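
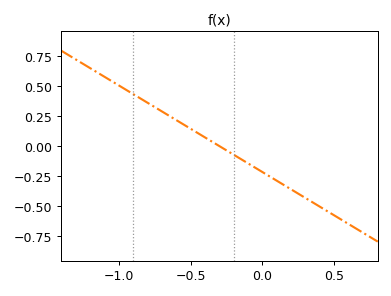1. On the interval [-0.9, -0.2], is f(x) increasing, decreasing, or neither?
decreasing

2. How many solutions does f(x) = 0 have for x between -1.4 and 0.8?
1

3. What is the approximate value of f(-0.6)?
0.216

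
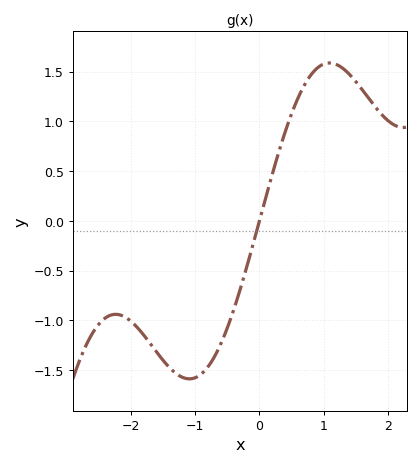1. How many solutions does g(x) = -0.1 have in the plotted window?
1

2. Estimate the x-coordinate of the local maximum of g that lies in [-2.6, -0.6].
-2.2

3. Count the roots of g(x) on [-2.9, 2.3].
1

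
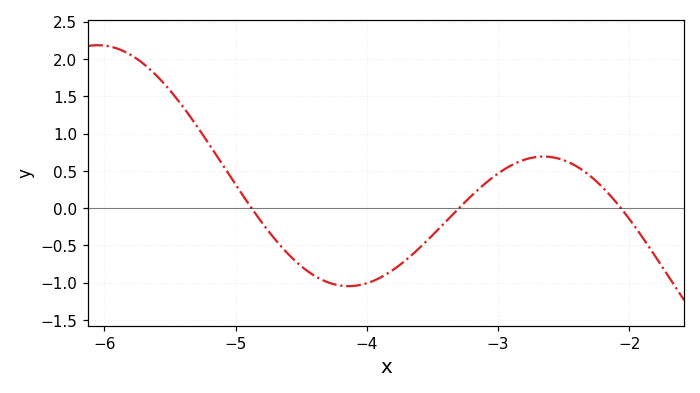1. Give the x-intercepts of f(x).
-4.88, -3.3, -2.06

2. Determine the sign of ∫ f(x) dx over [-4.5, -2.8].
negative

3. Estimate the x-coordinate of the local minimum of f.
-4.14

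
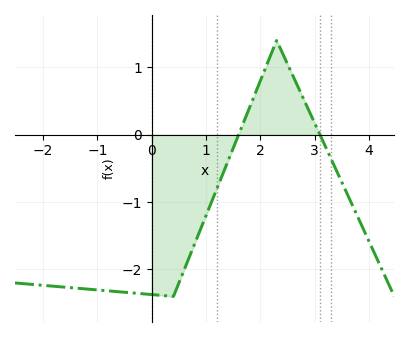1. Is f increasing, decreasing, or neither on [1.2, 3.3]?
neither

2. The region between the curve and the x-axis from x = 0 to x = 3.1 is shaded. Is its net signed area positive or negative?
negative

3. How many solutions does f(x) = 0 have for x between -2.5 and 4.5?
2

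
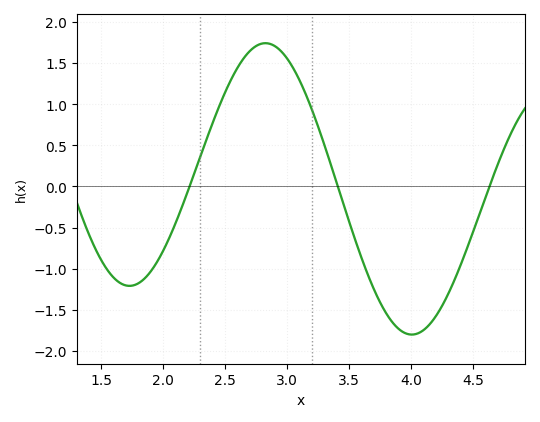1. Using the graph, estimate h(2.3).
0.365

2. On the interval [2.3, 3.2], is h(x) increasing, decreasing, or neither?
neither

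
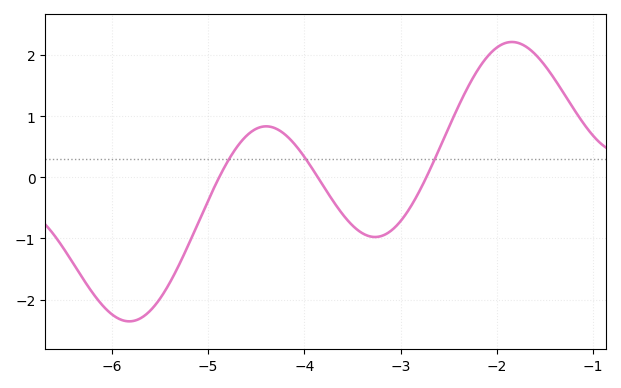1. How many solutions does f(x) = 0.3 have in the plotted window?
3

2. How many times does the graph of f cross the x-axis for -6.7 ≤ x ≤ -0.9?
3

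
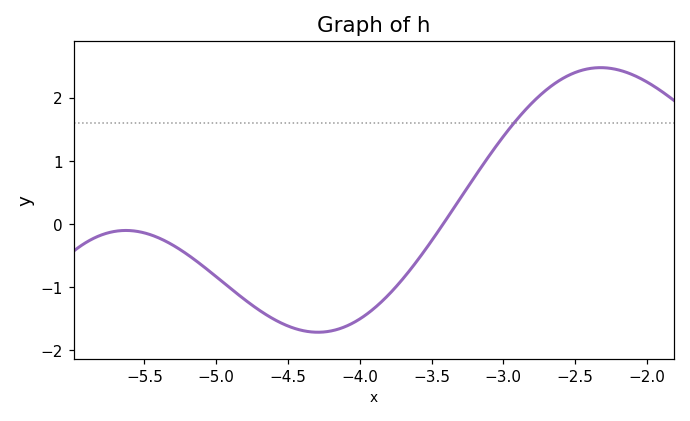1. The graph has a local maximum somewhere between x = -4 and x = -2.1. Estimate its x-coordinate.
-2.32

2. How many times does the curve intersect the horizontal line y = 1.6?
1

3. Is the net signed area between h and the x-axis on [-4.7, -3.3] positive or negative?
negative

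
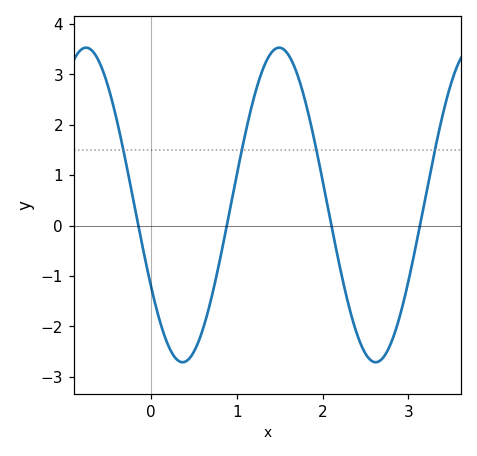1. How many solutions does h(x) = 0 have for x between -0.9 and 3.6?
4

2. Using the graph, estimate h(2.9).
-1.8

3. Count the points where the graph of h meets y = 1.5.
4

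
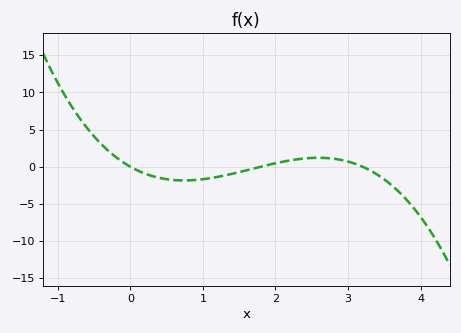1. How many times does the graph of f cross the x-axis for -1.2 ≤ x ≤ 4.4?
3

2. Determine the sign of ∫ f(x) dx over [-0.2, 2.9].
negative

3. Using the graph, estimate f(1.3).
-1.19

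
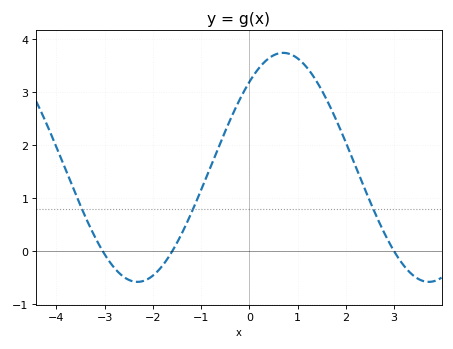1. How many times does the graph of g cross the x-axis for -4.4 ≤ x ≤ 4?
3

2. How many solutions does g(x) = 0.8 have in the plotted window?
3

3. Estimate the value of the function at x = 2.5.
0.9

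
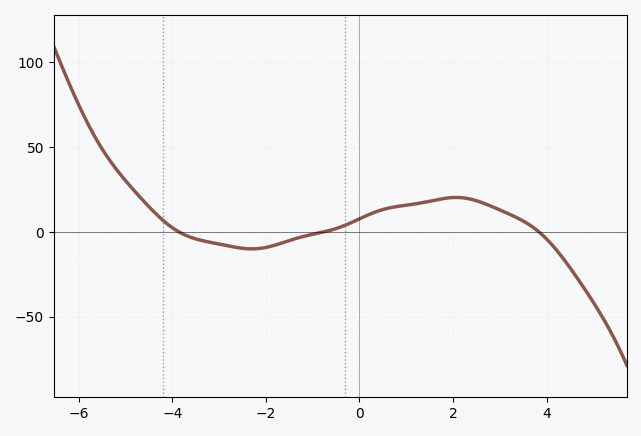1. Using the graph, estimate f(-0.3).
4.03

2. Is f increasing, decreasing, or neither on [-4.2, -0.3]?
neither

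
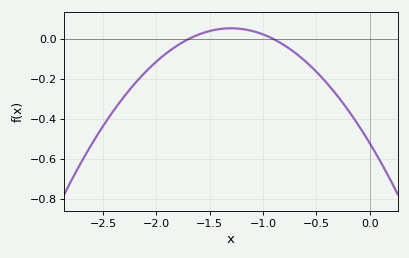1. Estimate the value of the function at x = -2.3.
-0.286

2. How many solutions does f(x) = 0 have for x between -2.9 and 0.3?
2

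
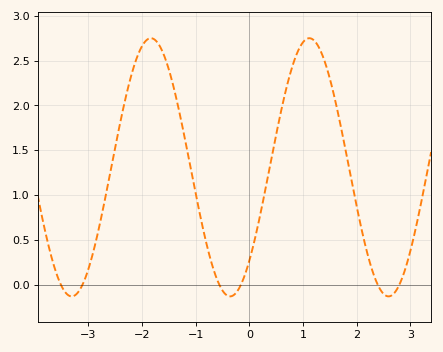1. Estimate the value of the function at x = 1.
2.7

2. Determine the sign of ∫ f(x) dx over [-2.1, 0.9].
positive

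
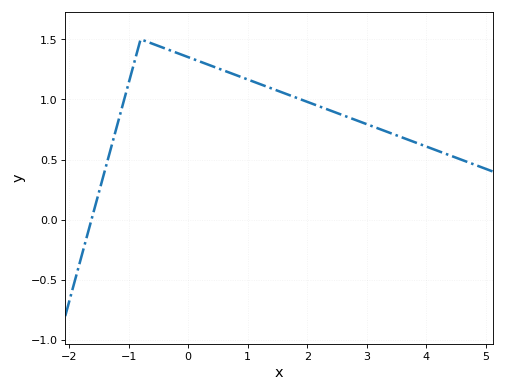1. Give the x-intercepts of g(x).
-1.63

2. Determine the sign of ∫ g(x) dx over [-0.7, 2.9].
positive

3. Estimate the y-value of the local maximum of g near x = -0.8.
1.5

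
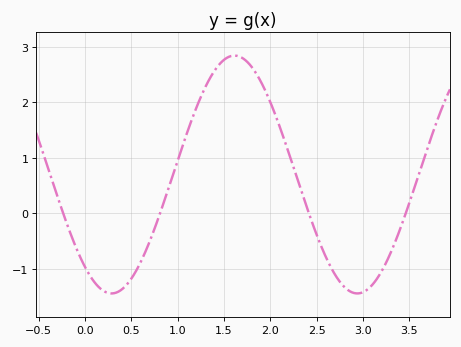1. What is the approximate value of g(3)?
-1.4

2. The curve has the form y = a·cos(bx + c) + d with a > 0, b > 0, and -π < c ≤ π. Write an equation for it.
y = 2.14cos(2.4x + 2.5) + 0.7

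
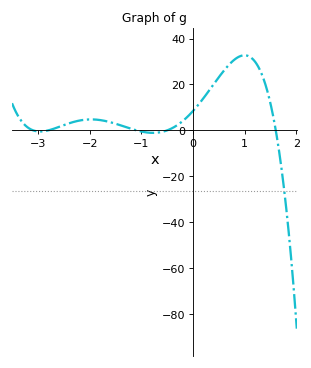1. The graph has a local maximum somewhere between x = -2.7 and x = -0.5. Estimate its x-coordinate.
-1.97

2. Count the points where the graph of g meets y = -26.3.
1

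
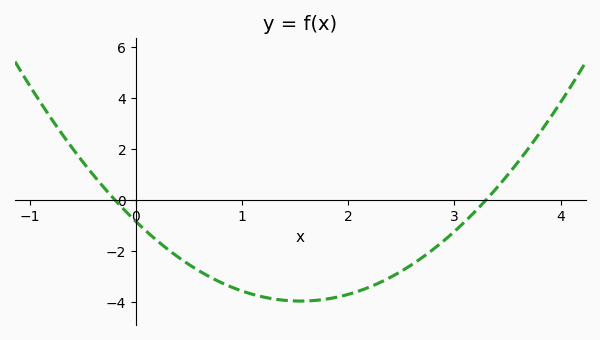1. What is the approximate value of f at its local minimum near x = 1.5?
-4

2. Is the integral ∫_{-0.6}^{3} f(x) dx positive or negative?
negative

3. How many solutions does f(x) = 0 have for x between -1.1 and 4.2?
2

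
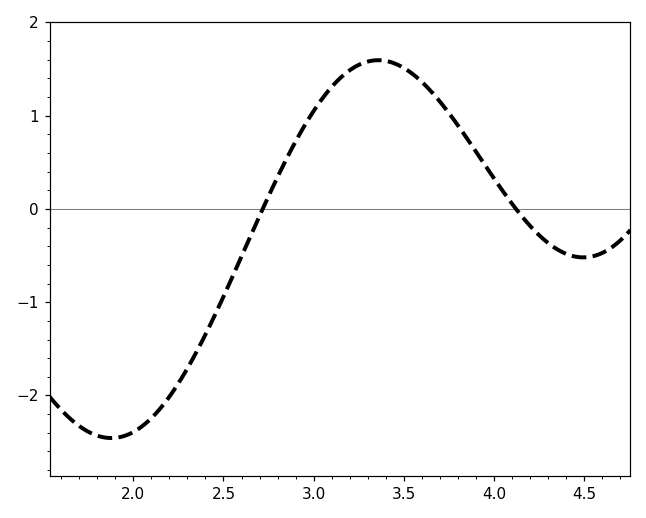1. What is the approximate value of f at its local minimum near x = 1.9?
-2.46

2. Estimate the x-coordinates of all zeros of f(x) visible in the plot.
2.72, 4.12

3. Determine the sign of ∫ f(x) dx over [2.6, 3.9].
positive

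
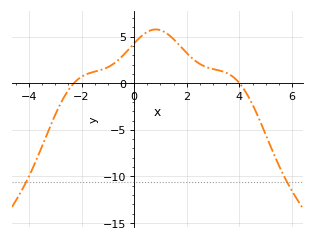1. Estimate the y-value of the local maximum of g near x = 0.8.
5.78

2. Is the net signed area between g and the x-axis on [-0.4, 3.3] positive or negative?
positive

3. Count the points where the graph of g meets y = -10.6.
2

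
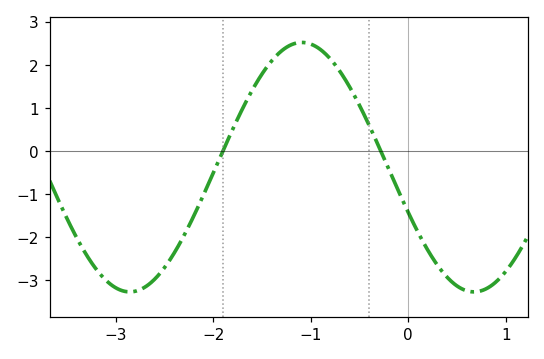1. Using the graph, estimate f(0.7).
-3.3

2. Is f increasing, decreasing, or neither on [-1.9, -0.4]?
neither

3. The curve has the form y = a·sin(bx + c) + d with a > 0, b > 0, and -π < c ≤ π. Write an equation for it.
y = 2.9sin(1.8x - 2.8) - 0.37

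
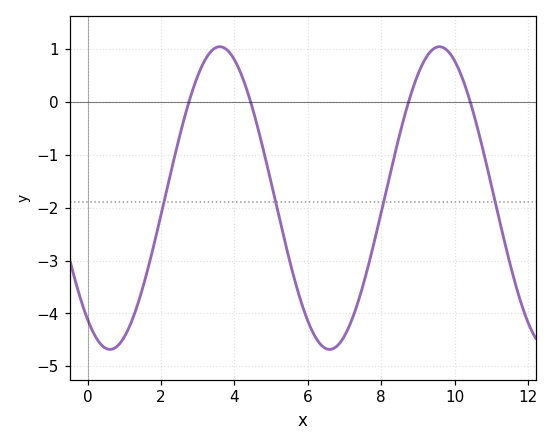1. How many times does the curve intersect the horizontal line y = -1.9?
4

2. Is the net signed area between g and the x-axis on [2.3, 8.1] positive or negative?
negative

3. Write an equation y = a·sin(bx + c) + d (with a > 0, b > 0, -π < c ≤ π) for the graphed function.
y = 2.86sin(1.1x - 2.2) - 1.82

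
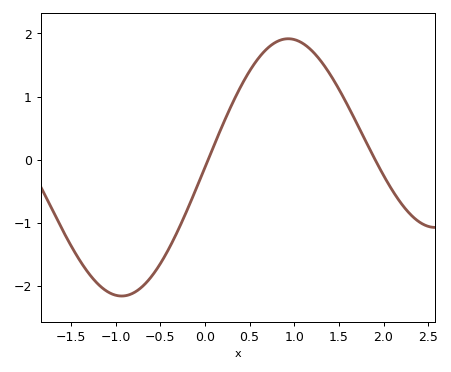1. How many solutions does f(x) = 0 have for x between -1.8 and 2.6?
2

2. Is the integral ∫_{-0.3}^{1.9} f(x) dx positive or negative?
positive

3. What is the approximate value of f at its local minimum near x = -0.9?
-2.2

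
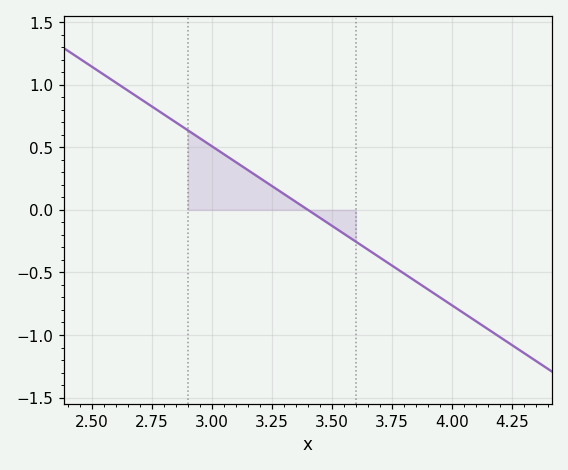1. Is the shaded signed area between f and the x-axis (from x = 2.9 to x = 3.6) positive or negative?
positive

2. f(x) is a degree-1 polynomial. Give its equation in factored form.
y = -1.27(x - 3.4)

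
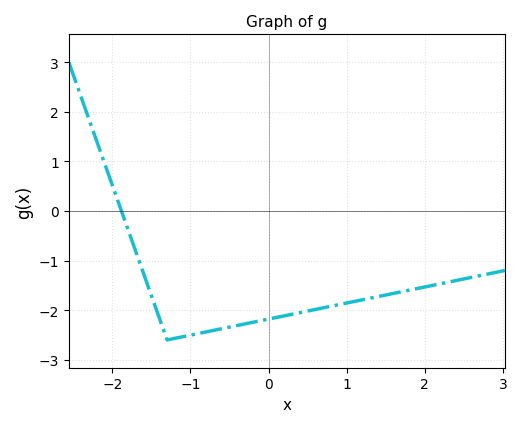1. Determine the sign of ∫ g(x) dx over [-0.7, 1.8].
negative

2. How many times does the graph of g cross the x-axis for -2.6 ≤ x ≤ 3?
1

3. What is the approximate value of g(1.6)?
-1.7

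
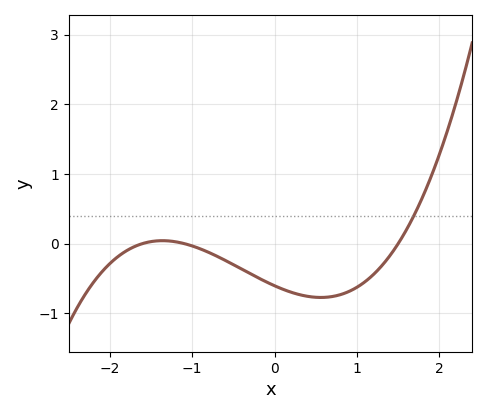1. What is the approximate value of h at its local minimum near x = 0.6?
-0.775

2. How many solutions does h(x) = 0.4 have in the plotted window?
1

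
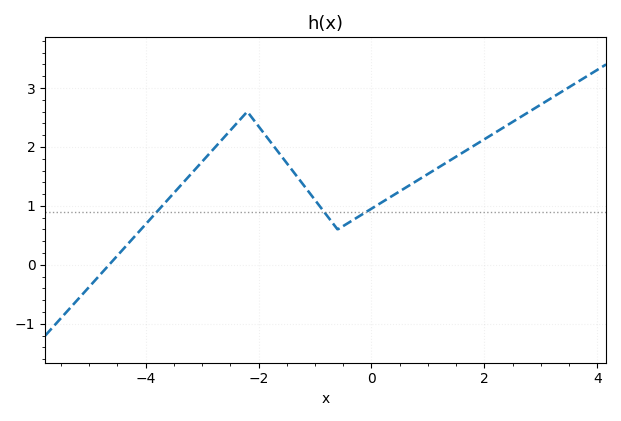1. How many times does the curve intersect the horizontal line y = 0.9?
3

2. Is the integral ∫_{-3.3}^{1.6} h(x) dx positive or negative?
positive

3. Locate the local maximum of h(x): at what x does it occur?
-2.2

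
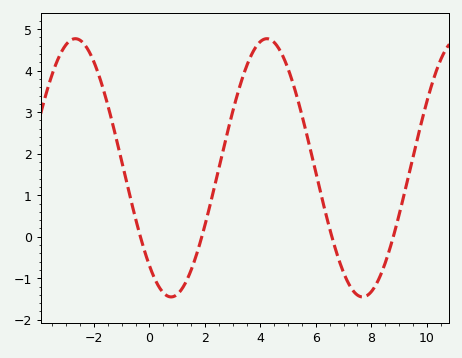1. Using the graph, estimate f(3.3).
3.7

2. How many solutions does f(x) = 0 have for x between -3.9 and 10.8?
4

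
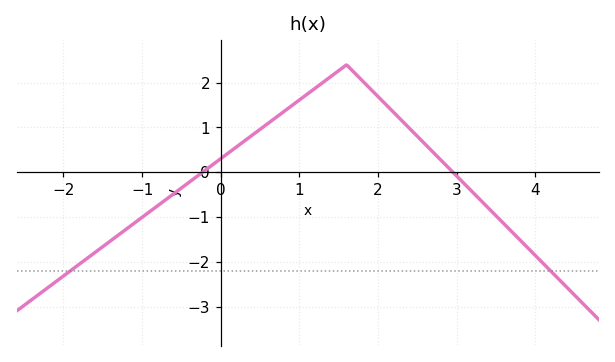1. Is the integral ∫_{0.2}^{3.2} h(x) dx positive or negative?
positive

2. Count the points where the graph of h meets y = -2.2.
2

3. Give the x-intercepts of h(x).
-0.231, 2.95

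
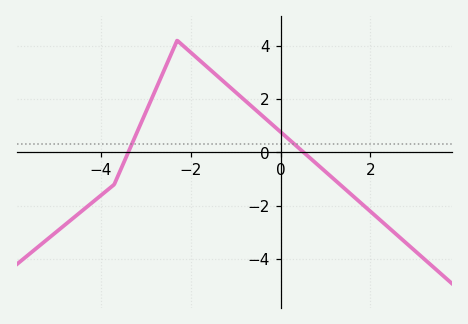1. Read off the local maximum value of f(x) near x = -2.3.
4.2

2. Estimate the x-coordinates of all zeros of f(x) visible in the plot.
-3.4, 0.6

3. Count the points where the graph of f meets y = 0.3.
2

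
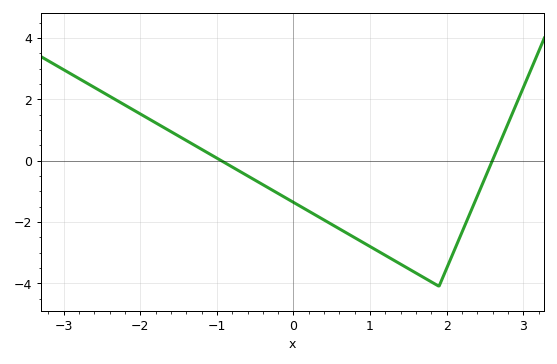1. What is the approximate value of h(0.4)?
-1.94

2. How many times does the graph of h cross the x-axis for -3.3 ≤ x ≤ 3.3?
2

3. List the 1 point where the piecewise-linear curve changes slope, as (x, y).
(1.9, -4.1)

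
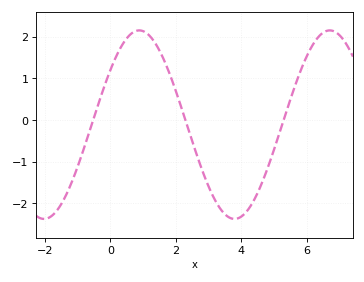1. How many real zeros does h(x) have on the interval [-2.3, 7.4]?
3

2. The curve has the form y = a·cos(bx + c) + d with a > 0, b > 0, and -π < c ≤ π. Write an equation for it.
y = 2.26cos(1.1x - 0.95) - 0.11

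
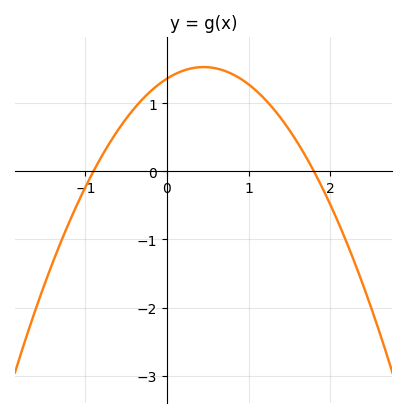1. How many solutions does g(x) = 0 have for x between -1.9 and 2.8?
2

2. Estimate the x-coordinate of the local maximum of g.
0.45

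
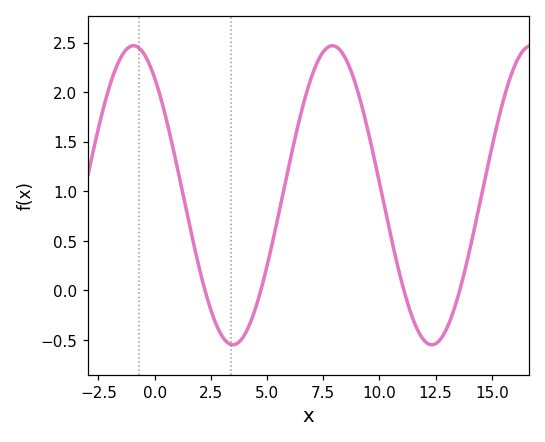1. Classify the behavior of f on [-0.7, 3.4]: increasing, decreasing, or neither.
decreasing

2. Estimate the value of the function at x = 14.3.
0.701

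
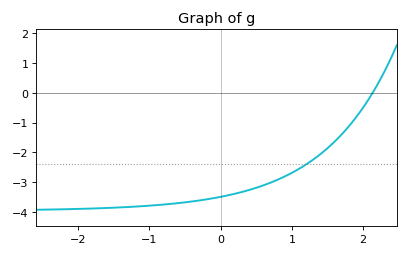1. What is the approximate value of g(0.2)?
-3.4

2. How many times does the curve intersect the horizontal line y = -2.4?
1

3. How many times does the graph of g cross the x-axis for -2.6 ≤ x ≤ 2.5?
1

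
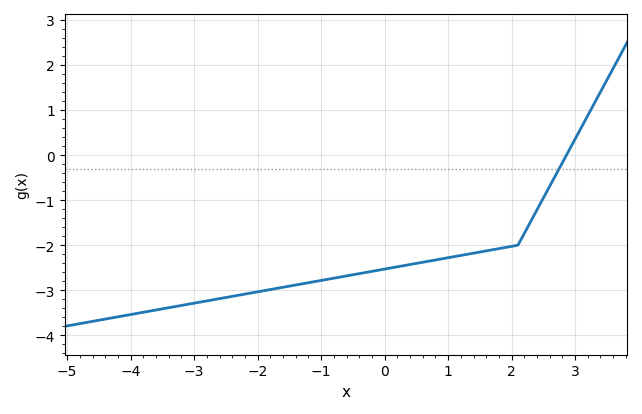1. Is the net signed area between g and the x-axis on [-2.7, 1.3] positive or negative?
negative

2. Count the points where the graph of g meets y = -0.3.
1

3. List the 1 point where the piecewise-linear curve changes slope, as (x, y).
(2.1, -2)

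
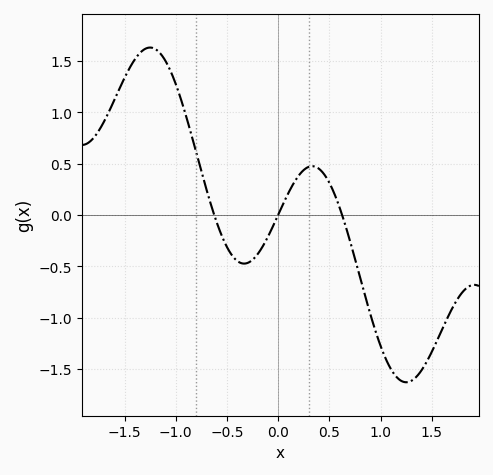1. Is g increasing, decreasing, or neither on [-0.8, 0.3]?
neither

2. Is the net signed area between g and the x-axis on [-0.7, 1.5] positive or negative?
negative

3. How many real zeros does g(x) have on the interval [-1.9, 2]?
3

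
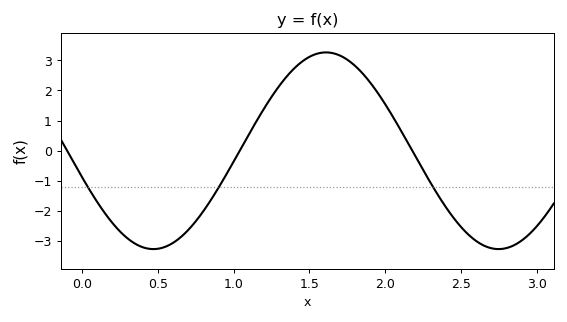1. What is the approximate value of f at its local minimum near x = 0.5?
-3.3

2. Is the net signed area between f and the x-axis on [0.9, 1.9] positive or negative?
positive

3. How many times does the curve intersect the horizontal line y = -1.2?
3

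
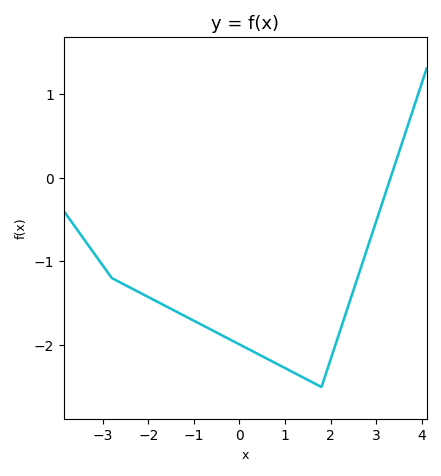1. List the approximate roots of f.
3.32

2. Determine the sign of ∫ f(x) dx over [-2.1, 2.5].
negative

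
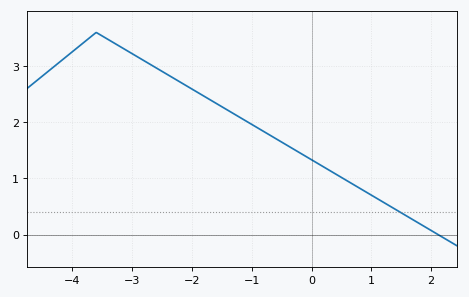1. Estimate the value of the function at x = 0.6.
1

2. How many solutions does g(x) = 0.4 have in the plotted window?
1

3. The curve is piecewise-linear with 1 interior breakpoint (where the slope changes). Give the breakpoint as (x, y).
(-3.6, 3.6)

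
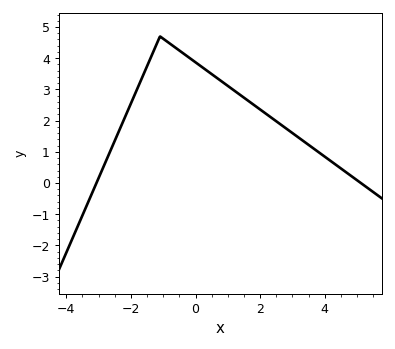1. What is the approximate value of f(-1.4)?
4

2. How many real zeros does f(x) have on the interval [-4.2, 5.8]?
2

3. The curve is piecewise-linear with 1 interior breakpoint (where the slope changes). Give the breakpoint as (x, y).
(-1.1, 4.7)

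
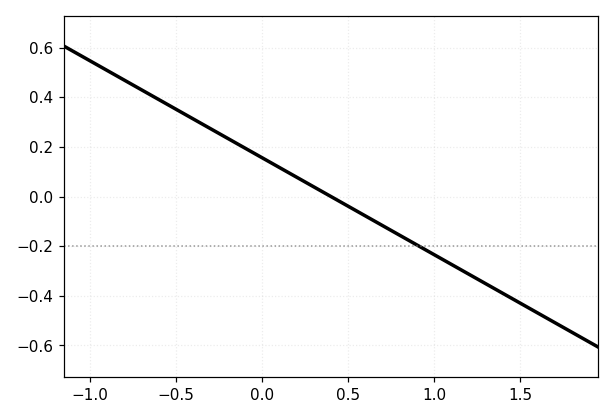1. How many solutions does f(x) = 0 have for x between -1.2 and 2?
1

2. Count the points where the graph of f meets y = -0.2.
1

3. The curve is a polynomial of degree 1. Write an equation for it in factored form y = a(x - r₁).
y = -0.39(x - 0.4)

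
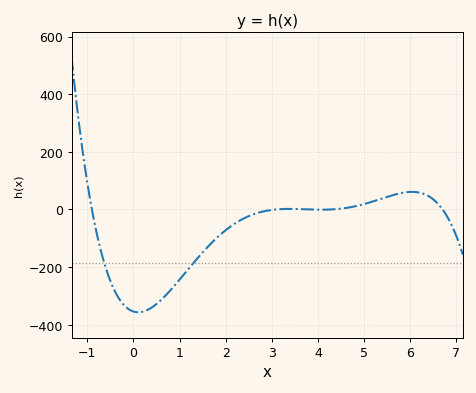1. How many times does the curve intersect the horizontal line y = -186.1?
2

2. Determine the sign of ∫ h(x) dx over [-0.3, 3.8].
negative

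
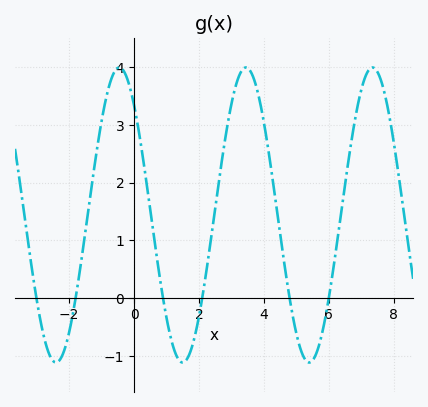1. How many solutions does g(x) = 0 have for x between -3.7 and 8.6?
6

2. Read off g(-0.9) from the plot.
3.36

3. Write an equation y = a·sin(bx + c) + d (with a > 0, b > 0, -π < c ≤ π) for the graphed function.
y = 2.55sin(1.61x + 2.3) + 1.44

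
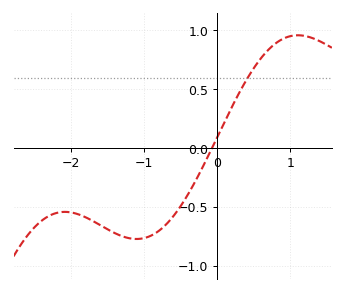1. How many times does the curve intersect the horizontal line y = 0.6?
1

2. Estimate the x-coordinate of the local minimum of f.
-1.1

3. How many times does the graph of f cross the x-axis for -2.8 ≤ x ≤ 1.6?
1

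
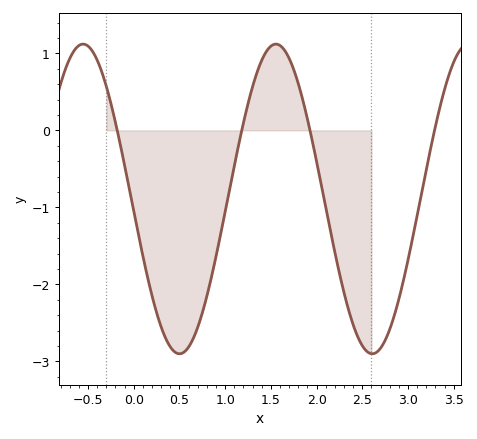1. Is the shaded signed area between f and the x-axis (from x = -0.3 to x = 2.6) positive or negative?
negative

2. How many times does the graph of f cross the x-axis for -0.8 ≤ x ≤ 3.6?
4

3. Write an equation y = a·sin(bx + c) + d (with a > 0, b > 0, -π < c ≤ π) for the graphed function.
y = 2.01sin(2.98x - 3.06) - 0.89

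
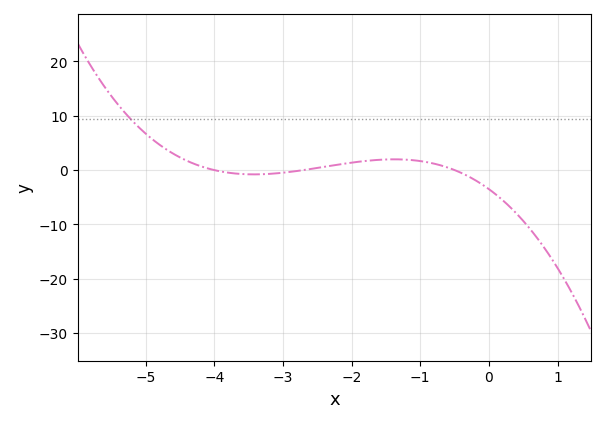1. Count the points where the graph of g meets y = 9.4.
1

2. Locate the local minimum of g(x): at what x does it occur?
-3.4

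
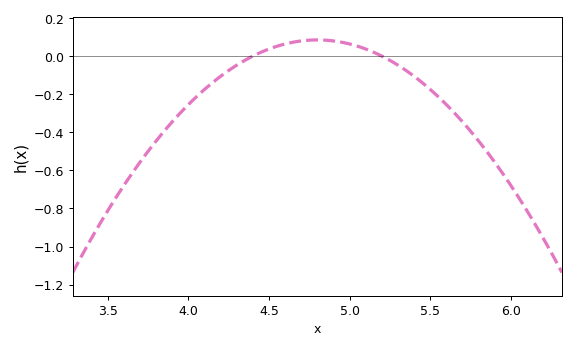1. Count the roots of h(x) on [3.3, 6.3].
2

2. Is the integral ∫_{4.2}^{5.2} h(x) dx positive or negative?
positive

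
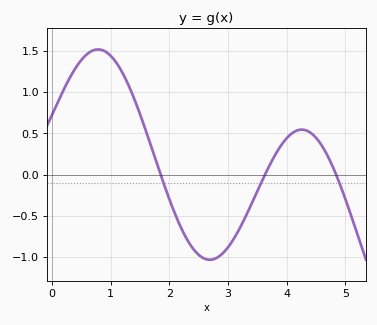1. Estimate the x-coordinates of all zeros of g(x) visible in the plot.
1.85, 3.63, 4.84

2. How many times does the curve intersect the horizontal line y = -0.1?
3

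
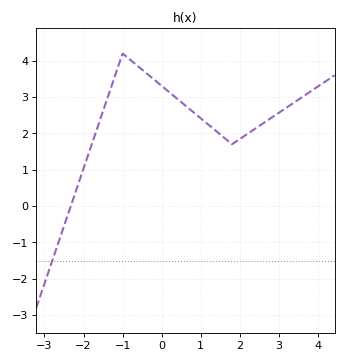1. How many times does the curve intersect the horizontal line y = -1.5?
1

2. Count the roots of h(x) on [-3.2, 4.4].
1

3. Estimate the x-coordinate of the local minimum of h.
1.8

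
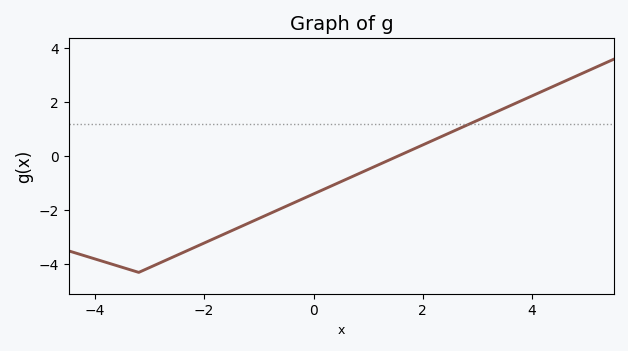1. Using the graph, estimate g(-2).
-3.2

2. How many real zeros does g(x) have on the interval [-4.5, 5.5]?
1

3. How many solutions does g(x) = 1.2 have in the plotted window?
1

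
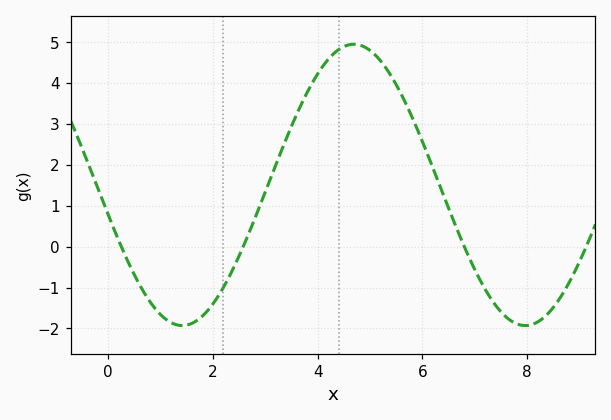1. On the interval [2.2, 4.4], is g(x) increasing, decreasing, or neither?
increasing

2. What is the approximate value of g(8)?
-1.9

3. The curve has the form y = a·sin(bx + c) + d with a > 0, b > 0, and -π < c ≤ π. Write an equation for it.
y = 3.44sin(0.96x - 2.9) + 1.51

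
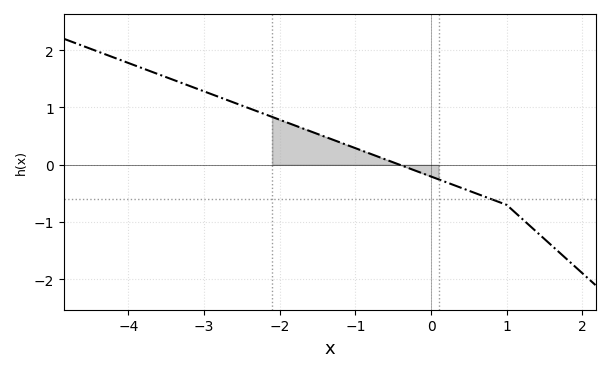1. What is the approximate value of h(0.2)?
-0.3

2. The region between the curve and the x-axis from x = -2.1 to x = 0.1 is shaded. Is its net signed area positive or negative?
positive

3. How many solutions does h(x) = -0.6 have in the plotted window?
1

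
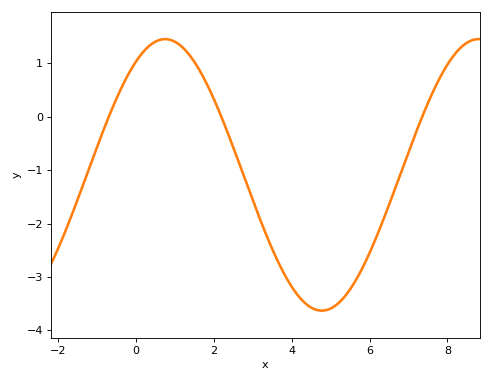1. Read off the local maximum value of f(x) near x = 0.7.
1.45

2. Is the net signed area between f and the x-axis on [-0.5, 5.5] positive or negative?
negative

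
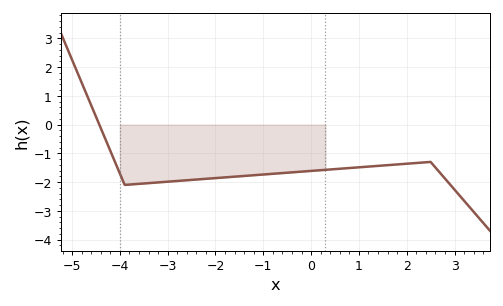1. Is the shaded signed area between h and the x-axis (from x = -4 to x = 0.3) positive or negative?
negative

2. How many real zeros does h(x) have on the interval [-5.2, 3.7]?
1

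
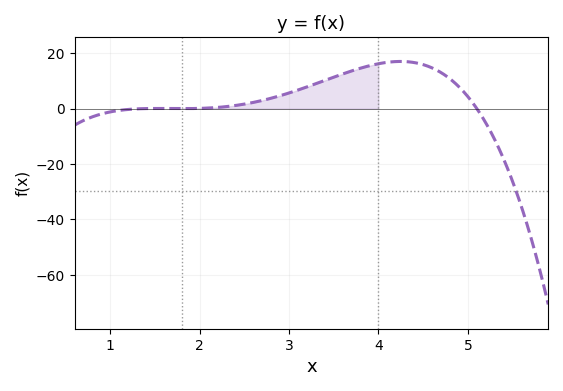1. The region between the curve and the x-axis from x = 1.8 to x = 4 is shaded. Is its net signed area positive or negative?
positive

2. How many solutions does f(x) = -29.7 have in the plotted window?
1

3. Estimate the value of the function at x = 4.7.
13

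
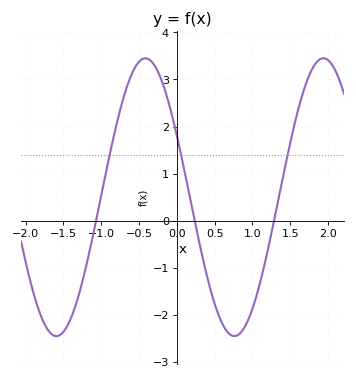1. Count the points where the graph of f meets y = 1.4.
3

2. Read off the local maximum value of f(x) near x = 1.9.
3.45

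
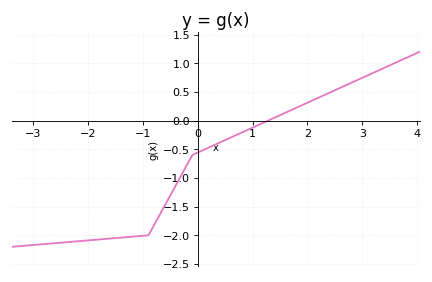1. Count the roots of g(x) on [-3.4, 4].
1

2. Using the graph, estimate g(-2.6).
-2.15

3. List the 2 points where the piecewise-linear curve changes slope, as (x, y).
(-0.9, -2); (-0.1, -0.6)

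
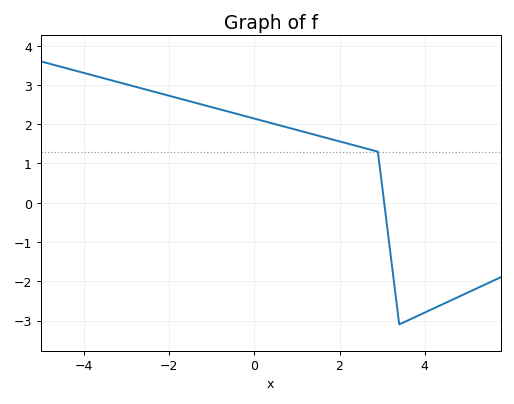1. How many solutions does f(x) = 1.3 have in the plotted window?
1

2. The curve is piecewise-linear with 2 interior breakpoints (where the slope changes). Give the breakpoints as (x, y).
(2.9, 1.3); (3.4, -3.1)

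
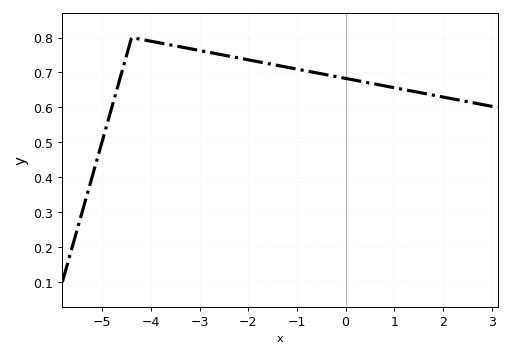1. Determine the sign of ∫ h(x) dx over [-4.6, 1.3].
positive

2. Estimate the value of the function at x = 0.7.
0.66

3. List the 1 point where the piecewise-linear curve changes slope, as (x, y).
(-4.4, 0.8)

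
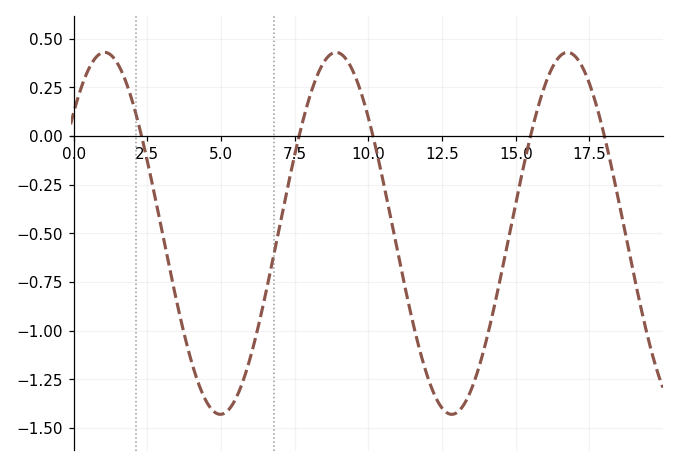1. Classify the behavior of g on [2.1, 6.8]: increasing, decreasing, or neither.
neither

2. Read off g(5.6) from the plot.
-1.3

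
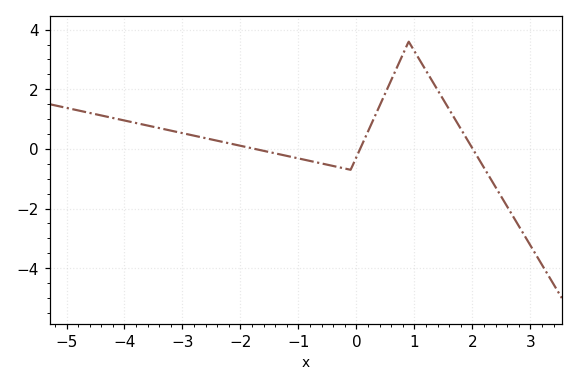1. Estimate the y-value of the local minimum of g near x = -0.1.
-0.699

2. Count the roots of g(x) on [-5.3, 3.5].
3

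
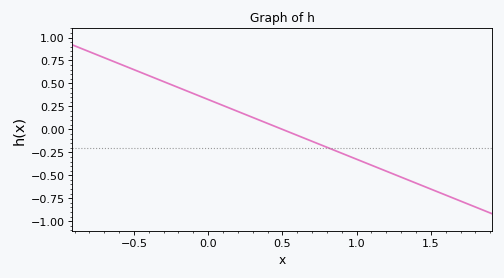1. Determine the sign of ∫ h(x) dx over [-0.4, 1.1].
positive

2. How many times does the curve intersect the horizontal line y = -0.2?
1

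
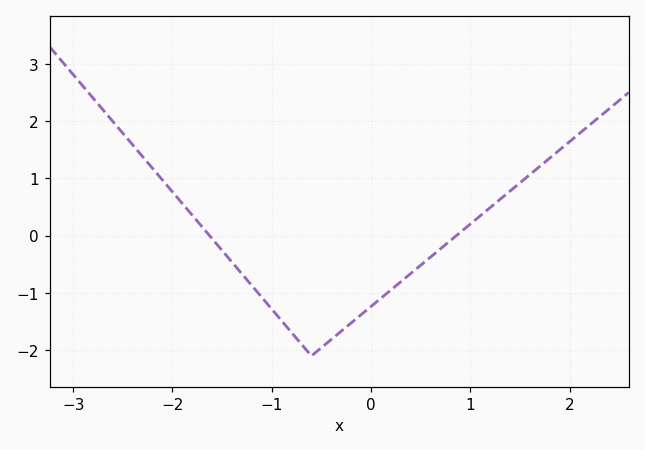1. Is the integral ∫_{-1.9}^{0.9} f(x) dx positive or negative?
negative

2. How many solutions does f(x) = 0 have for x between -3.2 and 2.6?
2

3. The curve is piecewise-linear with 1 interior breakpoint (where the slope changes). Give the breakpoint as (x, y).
(-0.6, -2.1)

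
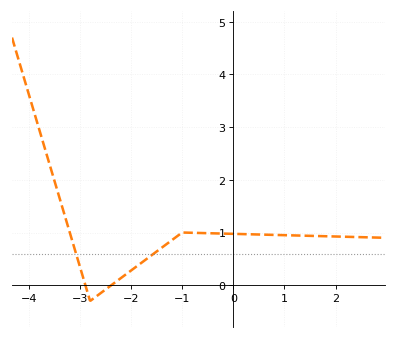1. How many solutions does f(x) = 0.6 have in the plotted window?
2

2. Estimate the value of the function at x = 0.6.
0.96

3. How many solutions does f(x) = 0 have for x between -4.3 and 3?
2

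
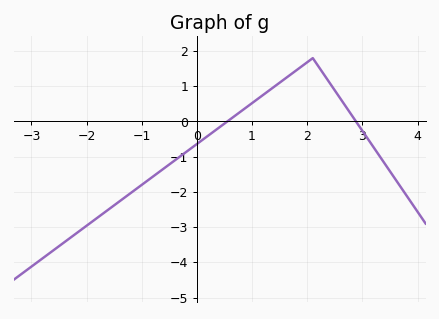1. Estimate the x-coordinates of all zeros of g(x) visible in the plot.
0.6, 2.9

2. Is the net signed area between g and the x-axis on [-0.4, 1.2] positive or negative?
negative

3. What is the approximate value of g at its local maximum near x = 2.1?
1.8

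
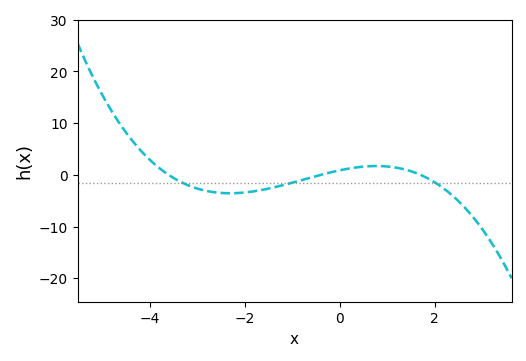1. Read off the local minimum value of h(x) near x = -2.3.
-4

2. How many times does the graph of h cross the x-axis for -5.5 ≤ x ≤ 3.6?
3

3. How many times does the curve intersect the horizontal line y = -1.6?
3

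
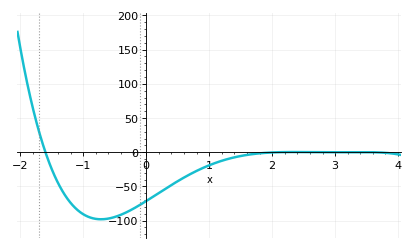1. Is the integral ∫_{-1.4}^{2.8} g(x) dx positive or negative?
negative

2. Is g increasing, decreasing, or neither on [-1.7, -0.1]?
neither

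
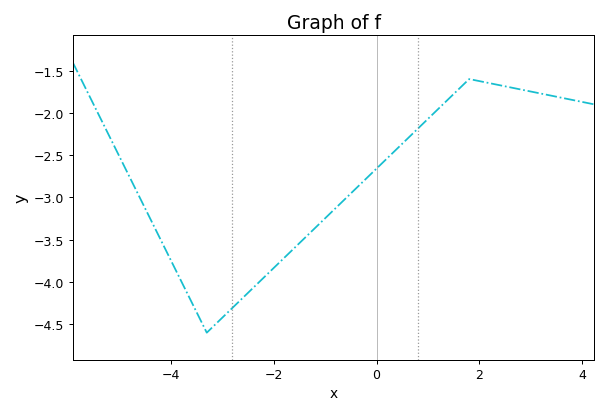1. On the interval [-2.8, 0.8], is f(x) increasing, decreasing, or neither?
increasing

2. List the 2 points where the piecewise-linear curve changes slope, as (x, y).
(-3.3, -4.6); (1.8, -1.6)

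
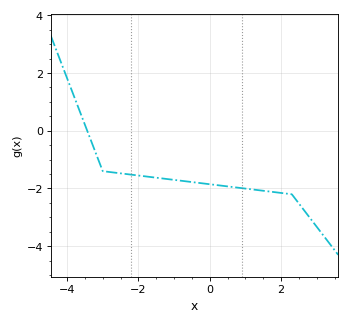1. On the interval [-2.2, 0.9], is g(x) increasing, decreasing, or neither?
decreasing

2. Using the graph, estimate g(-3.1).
-1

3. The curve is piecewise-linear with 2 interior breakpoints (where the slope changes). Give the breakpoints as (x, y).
(-3, -1.4); (2.3, -2.2)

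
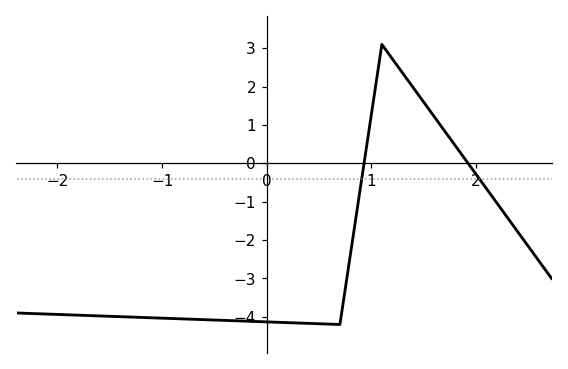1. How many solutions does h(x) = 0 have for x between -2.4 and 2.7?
2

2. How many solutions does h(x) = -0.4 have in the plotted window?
2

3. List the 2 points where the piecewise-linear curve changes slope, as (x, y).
(0.7, -4.2); (1.1, 3.1)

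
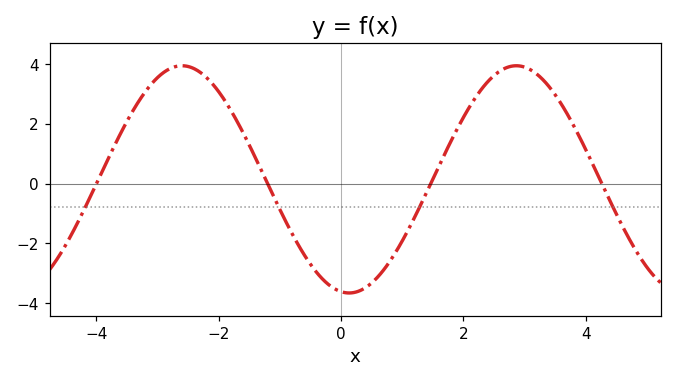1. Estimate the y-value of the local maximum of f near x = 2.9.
3.94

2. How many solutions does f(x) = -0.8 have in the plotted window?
4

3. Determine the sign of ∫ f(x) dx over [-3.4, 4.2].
positive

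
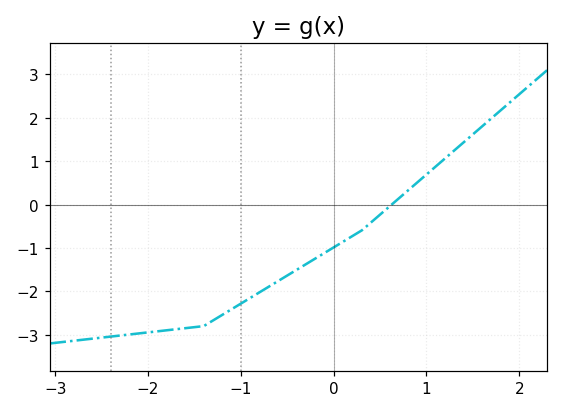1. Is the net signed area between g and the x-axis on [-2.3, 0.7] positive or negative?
negative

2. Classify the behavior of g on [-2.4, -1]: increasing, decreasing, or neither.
increasing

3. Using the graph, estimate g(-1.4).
-2.8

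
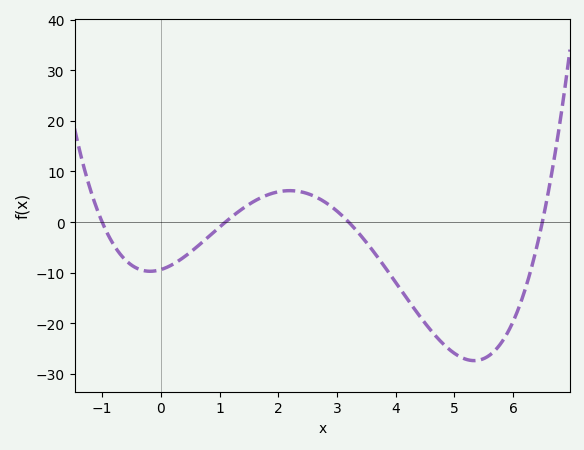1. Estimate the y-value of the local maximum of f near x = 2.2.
6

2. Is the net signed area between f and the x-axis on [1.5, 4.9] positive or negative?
negative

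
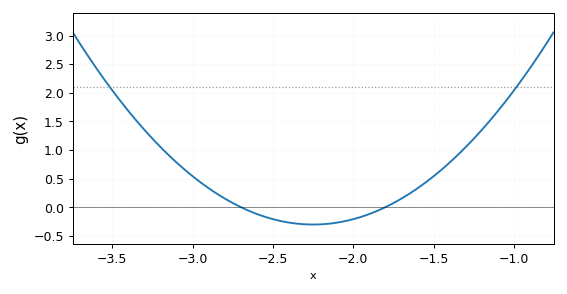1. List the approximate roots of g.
-2.7, -1.8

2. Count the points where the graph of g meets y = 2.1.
2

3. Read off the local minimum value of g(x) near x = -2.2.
-0.304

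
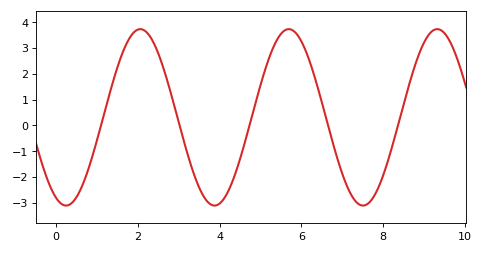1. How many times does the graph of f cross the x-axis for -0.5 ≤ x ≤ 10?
5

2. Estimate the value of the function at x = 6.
3.3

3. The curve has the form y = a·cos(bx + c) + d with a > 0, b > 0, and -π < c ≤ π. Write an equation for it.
y = 3.42cos(1.7x + 2.7) + 0.31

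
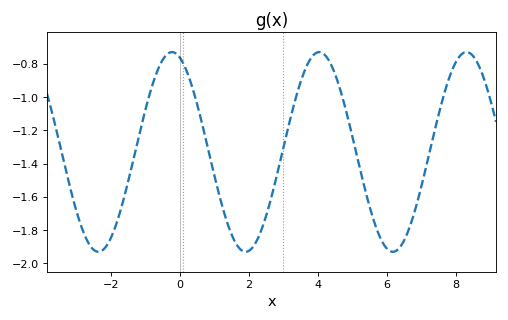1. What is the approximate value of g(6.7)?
-1.76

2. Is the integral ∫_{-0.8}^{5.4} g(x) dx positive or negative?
negative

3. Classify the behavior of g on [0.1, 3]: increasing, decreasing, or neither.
neither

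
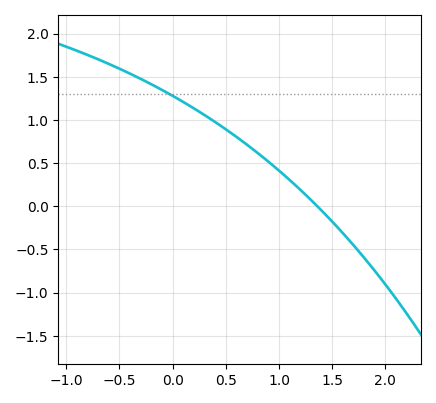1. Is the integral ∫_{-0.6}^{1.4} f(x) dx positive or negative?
positive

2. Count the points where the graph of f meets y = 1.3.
1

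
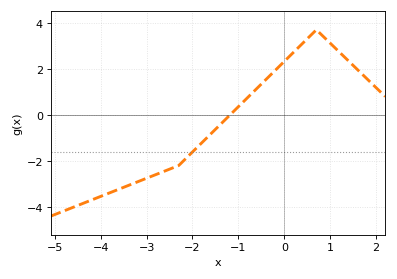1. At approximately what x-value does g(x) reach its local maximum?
0.698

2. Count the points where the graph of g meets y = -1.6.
1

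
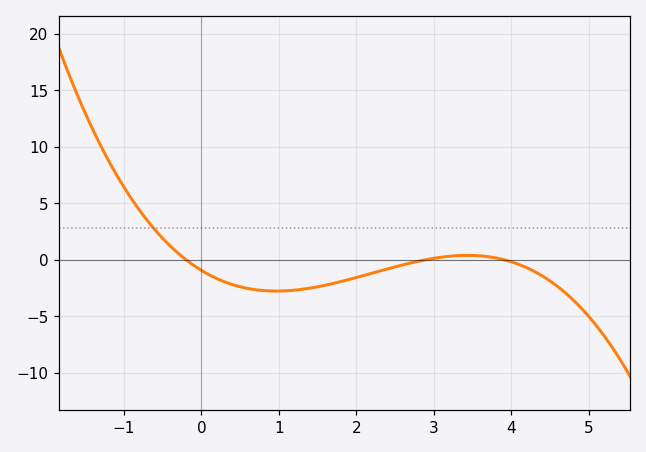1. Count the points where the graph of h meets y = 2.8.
1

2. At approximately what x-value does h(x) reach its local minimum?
1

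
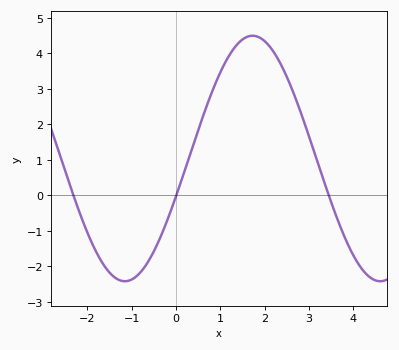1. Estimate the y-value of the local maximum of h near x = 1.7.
4.5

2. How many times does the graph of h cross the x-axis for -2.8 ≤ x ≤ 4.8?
3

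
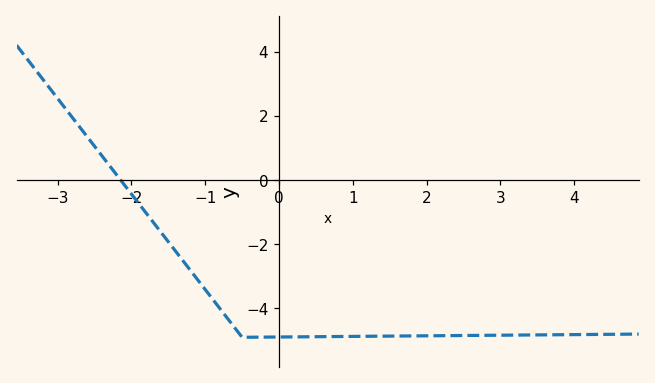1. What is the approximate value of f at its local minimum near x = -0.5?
-4.8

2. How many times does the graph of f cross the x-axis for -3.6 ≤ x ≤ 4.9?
1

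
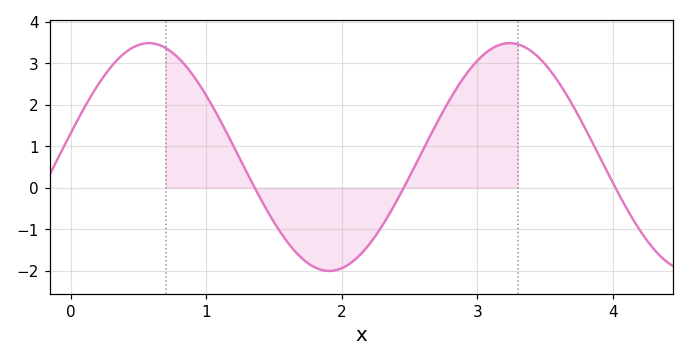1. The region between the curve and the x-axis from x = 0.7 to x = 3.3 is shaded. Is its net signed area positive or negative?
positive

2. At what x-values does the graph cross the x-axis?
1.4, 2.5, 4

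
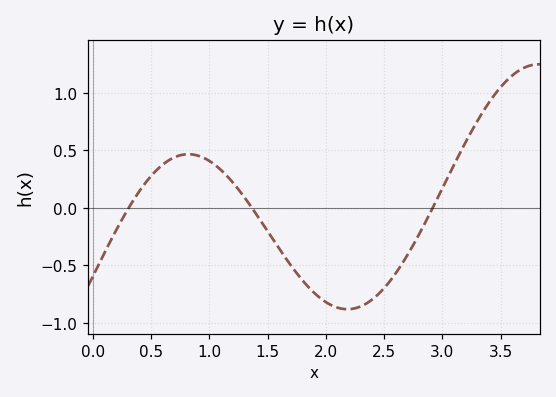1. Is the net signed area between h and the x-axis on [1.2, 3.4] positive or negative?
negative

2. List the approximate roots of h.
0.3, 1.4, 2.9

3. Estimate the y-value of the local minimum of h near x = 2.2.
-0.9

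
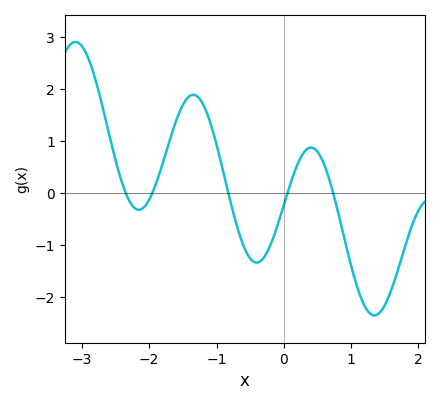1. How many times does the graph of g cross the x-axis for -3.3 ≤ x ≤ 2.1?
5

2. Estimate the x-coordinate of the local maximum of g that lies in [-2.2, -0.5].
-1.3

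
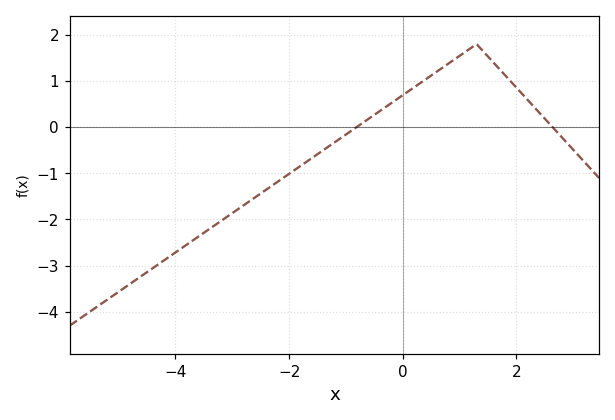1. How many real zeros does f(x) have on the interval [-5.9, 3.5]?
2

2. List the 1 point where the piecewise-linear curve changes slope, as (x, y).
(1.3, 1.8)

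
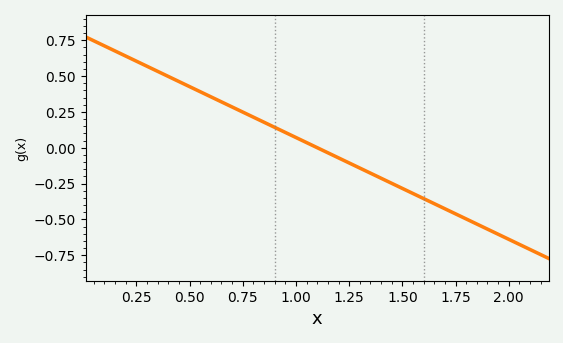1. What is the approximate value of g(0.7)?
0.284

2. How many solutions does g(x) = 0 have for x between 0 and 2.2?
1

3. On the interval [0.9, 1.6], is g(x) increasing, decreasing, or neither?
decreasing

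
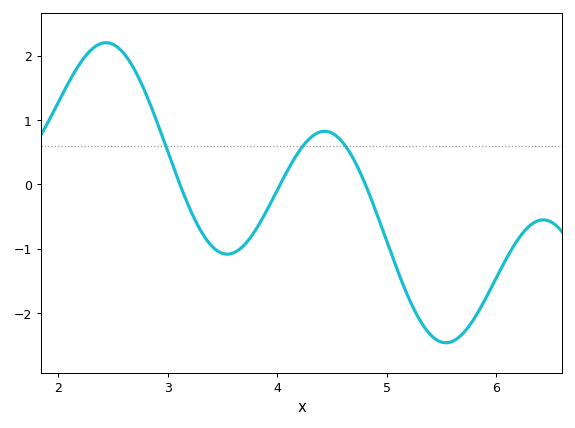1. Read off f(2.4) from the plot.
2.19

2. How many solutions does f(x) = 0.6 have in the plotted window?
3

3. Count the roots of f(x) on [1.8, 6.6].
3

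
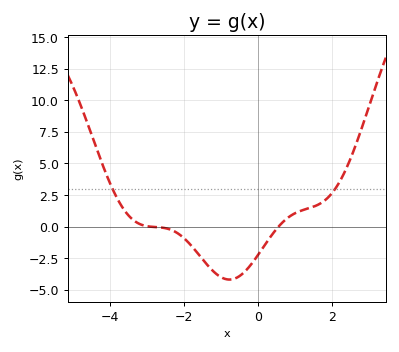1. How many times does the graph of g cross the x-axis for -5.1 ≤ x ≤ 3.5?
2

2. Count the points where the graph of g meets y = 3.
2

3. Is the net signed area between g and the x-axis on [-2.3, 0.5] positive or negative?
negative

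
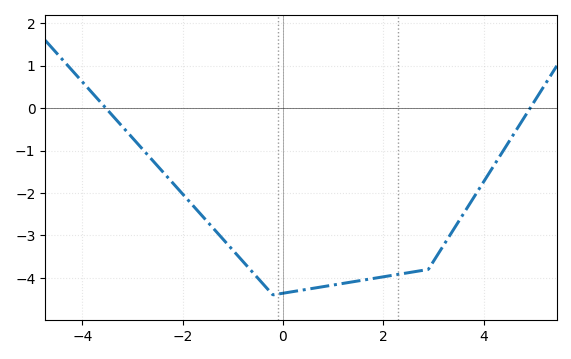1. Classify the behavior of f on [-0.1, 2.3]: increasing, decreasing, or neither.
increasing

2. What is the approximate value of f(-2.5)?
-1.4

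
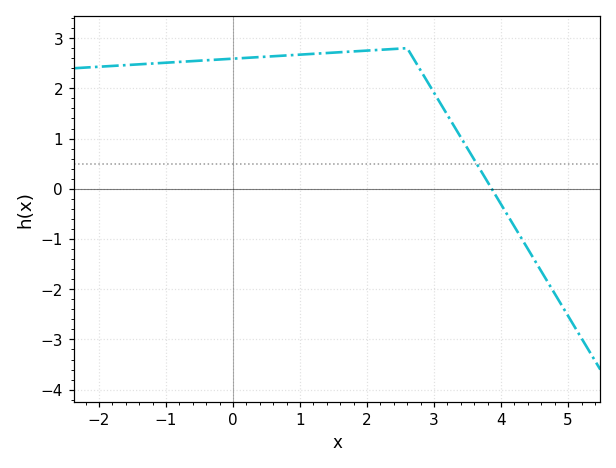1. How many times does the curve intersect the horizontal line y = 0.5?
1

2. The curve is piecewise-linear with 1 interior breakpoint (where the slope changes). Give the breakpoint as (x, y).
(2.6, 2.8)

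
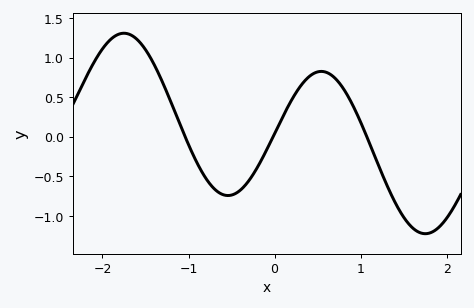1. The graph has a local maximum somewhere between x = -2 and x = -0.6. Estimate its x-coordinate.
-1.75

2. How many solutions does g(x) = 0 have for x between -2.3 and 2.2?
3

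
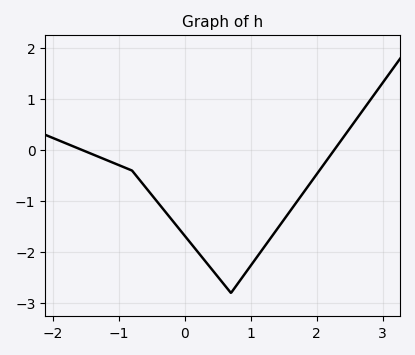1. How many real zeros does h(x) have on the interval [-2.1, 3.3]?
2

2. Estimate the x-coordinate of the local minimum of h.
0.7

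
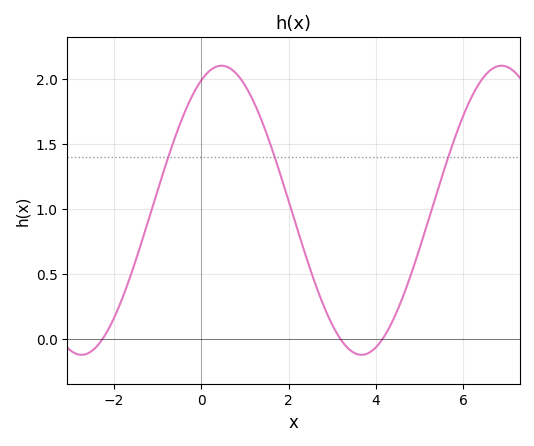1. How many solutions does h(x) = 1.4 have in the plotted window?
3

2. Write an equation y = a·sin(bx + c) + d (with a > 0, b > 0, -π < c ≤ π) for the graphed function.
y = 1.11sin(0.98x + 1.12) + 0.99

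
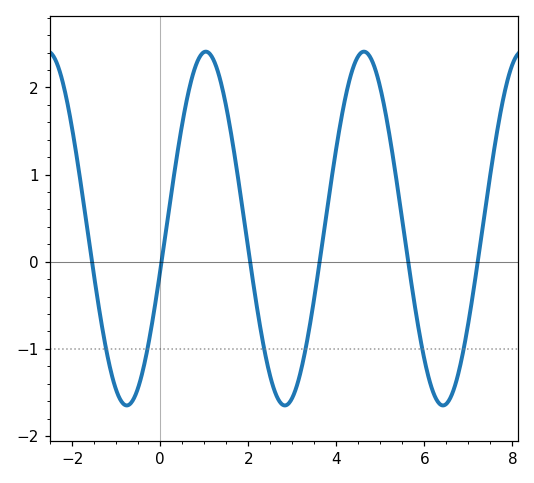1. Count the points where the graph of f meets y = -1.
6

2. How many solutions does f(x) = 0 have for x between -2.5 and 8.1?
6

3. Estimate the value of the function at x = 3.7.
0.3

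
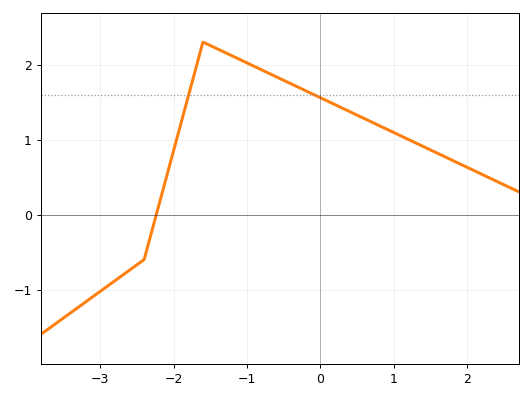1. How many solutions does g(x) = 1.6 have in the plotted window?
2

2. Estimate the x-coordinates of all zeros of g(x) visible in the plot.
-2.2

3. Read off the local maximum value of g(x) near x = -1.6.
2.3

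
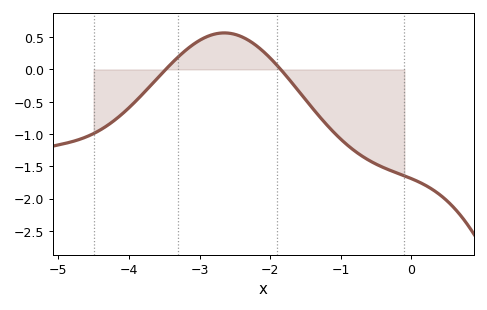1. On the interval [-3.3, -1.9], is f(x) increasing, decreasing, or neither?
neither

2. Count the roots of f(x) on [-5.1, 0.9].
2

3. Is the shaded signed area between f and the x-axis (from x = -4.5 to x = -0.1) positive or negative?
negative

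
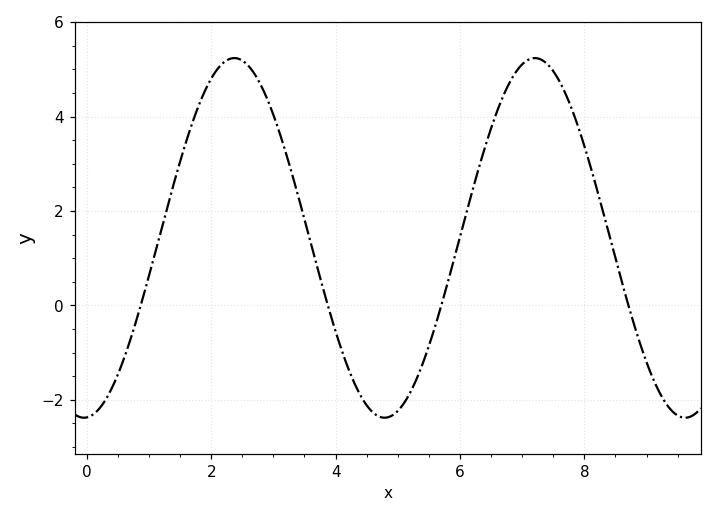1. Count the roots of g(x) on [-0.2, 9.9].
4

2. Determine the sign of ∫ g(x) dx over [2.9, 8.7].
positive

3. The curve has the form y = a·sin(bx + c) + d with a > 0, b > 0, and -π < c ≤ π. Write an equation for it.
y = 3.81sin(1.3x - 1.51) + 1.43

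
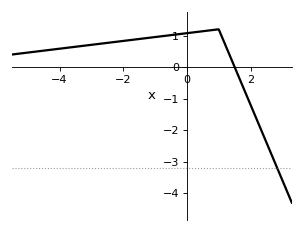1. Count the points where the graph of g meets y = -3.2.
1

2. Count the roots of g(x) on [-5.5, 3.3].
1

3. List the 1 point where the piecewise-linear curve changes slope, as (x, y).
(1, 1.2)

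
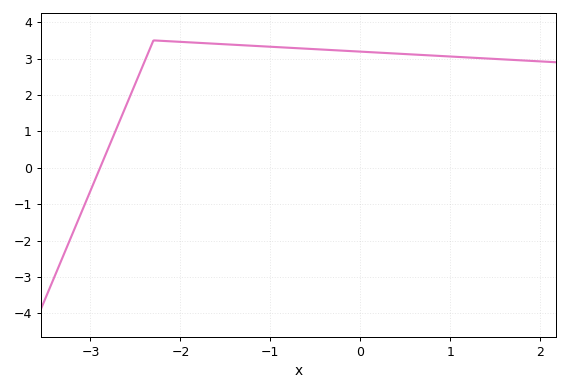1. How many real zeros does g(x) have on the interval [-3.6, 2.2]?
1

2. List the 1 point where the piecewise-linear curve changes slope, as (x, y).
(-2.3, 3.5)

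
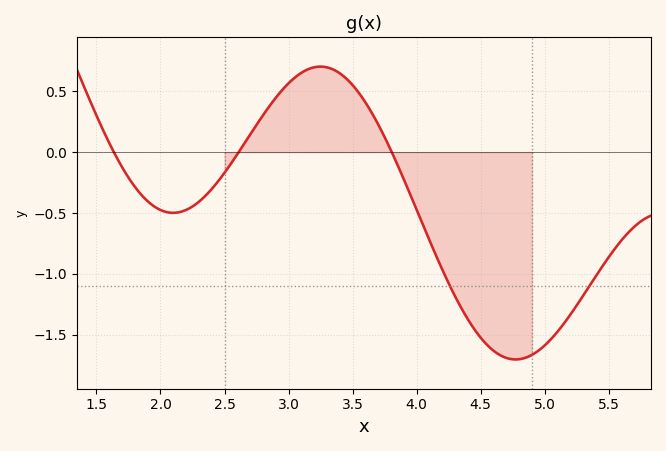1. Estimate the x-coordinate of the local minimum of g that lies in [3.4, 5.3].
4.77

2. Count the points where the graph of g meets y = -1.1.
2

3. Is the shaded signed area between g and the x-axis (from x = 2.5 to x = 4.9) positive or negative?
negative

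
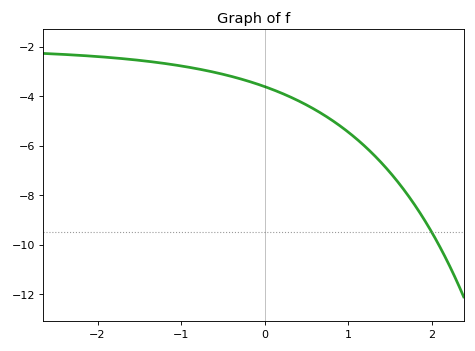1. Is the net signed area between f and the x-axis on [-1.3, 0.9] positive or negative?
negative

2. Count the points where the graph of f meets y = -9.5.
1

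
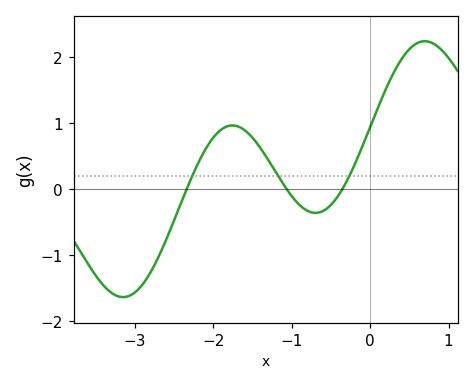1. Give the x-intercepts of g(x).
-2.34, -1.07, -0.352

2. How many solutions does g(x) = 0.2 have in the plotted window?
3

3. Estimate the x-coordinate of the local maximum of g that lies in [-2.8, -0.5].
-1.76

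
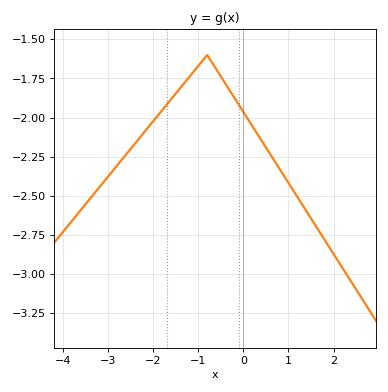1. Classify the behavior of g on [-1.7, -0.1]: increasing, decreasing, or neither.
neither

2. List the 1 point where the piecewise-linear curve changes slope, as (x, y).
(-0.8, -1.6)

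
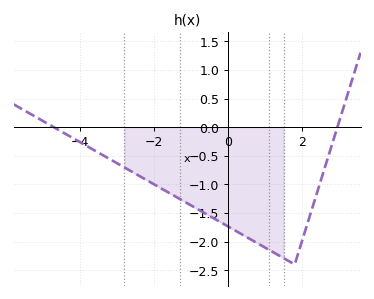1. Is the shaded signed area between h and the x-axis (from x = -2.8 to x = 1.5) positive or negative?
negative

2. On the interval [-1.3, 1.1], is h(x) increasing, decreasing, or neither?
decreasing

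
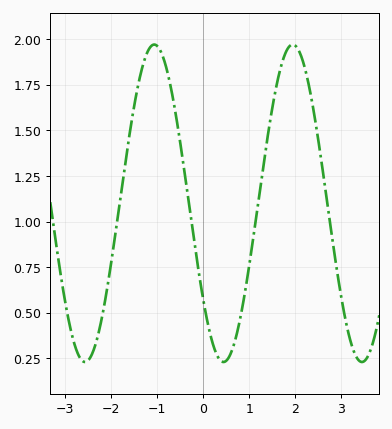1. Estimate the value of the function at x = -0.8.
1.84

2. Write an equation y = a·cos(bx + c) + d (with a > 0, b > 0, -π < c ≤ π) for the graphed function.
y = 0.87cos(2.1x + 2.2) + 1.1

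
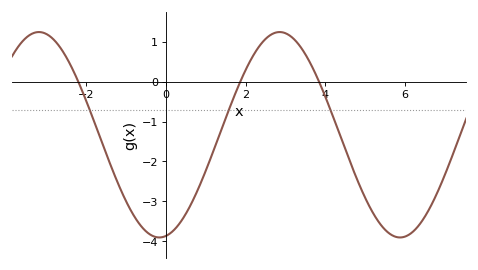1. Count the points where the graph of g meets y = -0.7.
3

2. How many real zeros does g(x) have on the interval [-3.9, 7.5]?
3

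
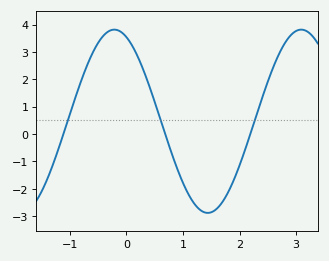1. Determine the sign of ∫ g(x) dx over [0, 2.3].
negative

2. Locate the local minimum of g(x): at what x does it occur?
1.44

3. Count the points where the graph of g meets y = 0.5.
3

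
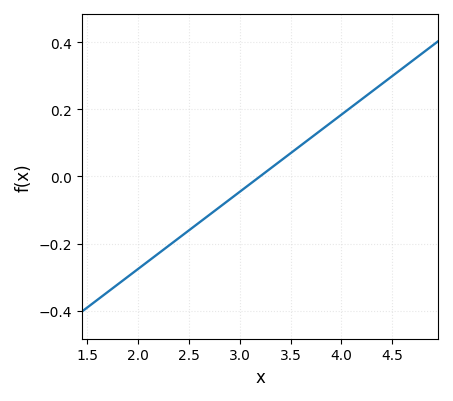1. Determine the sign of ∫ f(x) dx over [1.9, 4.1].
negative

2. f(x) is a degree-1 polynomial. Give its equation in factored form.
y = 0.23(x - 3.2)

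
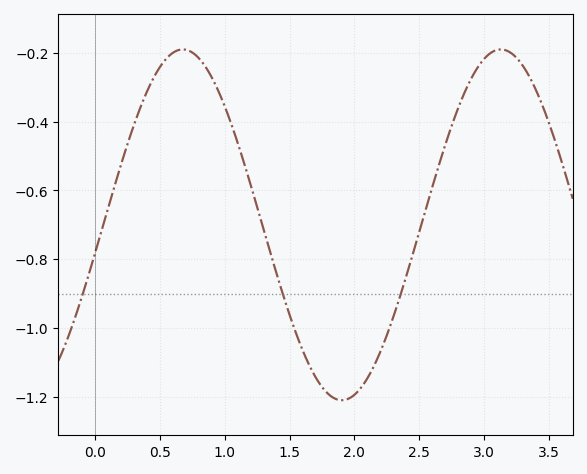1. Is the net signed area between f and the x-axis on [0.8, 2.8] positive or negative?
negative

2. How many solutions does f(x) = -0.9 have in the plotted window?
3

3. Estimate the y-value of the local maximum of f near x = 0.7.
-0.2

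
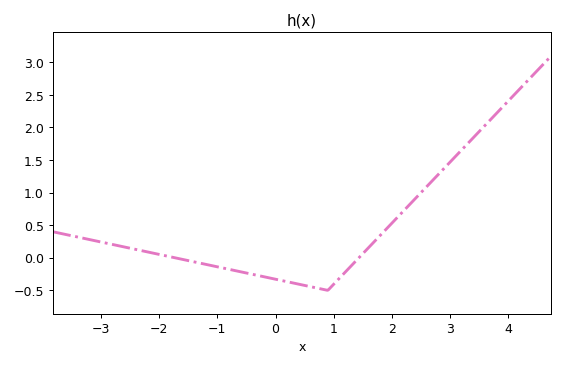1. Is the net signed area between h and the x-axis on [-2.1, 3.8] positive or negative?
positive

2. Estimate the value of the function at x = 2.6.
1.1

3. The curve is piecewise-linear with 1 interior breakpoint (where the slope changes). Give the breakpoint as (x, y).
(0.9, -0.5)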